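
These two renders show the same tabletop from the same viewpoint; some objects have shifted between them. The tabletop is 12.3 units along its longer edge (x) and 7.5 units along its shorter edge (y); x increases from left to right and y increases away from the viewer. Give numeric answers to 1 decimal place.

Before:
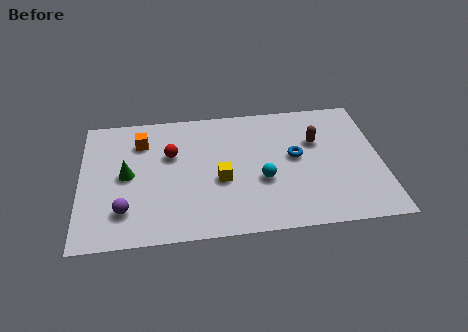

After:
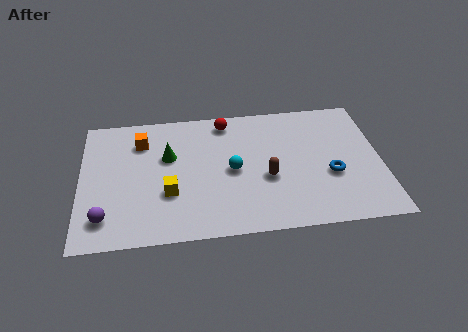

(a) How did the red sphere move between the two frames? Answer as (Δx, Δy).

(2.3, 1.7)

The red sphere was at about (3.7, 4.8) and moved to about (6.0, 6.5).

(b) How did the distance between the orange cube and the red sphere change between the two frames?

+2.1

The distance was about 1.5 in the first image and 3.6 in the second, so they moved 2.1 units further apart.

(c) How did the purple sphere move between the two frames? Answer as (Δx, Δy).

(-0.8, -0.3)

The purple sphere was at about (1.8, 1.8) and moved to about (1.0, 1.5).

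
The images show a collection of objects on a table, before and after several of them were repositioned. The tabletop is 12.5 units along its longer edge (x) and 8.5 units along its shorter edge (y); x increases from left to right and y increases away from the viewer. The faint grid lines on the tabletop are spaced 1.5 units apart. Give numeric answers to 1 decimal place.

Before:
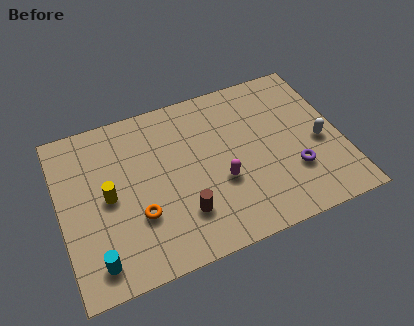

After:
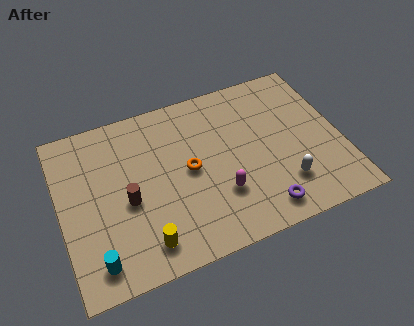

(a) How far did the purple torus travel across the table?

2.1

From (10.2, 2.6) to (8.6, 1.2), the purple torus covered √(1.6² + 1.4²) ≈ 2.1 units.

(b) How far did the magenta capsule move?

0.6

From (7.0, 3.2) to (6.9, 2.6), the magenta capsule covered √(0.1² + 0.6²) ≈ 0.6 units.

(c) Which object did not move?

the cyan cylinder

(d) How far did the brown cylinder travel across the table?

2.7

From (5.2, 2.2) to (2.9, 3.7), the brown cylinder covered √(2.3² + 1.5²) ≈ 2.7 units.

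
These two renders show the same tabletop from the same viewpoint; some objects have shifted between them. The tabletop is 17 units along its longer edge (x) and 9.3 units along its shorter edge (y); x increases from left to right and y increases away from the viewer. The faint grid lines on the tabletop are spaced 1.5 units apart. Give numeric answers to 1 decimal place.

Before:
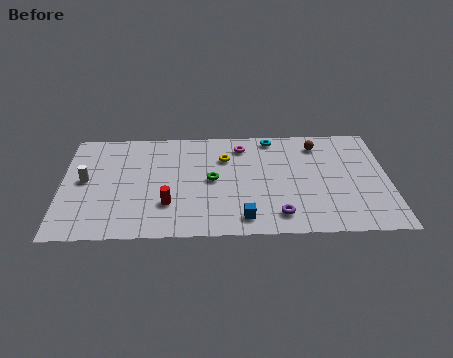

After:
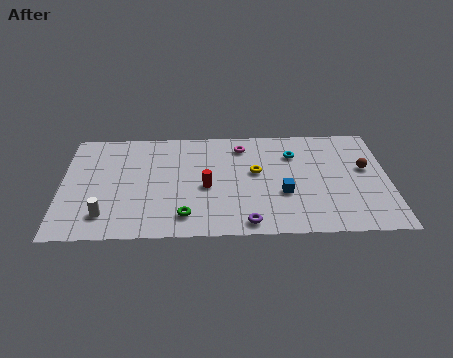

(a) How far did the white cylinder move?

3.2

From (1.2, 4.9) to (2.3, 1.9), the white cylinder covered √(1.1² + 3.0²) ≈ 3.2 units.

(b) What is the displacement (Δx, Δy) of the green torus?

(-1.4, -3.0)

The green torus started near (7.8, 4.7) and ended near (6.4, 1.7).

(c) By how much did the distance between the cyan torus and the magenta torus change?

+1.1

They were about 1.7 units apart before and 2.8 after — 1.1 units further apart.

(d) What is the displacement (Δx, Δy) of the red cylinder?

(2.0, 1.4)

From the two frames, the red cylinder sits at roughly (5.5, 2.7) before and (7.5, 4.1) after.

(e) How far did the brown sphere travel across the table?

3.3

The brown sphere was near (13.4, 7.6) before and (15.8, 5.4) after, so it travelled √(2.4² + 2.2²) ≈ 3.3 units.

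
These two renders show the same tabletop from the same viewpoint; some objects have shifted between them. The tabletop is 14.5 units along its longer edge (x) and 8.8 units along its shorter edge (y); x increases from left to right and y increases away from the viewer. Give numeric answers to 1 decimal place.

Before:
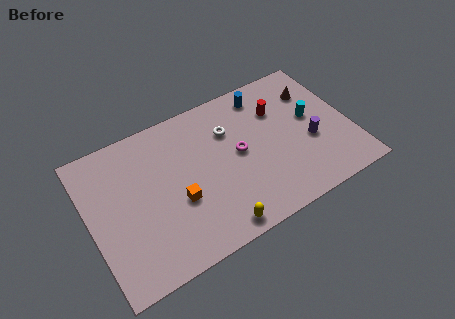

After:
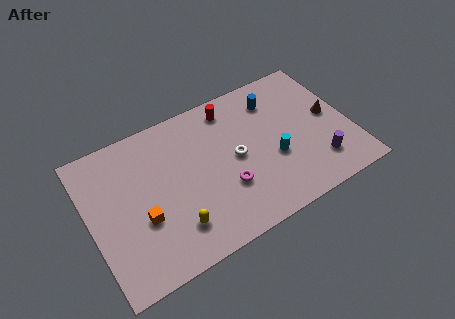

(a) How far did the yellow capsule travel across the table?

2.4

The yellow capsule was near (6.4, 0.9) before and (4.3, 2.0) after, so it travelled √(2.1² + 1.1²) ≈ 2.4 units.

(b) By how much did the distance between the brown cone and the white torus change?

+0.5

Before: roughly 4.9 units apart; after: 5.4. That's 0.5 units further apart.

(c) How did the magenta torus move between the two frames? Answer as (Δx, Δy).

(-1.0, -1.7)

The magenta torus was at about (8.3, 4.6) and moved to about (7.3, 2.9).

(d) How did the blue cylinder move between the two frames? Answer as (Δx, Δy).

(0.5, -0.6)

The blue cylinder was at about (10.2, 7.5) and moved to about (10.7, 6.9).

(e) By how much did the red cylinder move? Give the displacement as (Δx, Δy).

(-2.5, 1.3)

From the two frames, the red cylinder sits at roughly (10.8, 6.2) before and (8.3, 7.5) after.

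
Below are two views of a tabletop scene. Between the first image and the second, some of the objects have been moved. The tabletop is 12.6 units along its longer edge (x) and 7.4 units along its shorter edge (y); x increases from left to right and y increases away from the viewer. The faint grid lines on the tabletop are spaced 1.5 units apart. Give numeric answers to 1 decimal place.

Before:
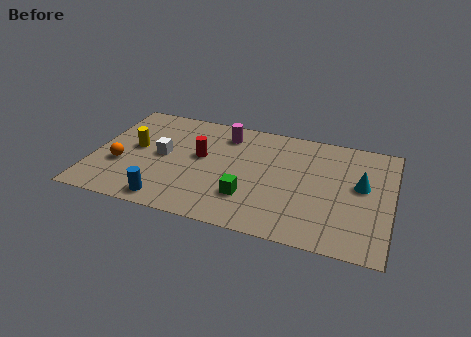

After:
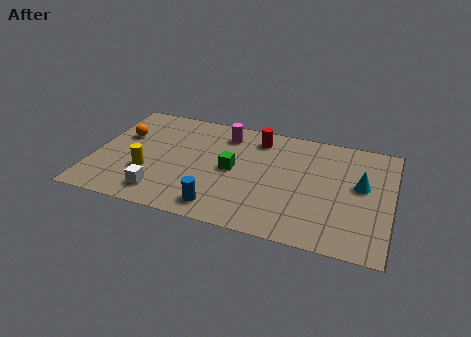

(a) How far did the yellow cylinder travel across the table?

1.7

From (1.7, 4.0) to (2.4, 2.5), the yellow cylinder covered √(0.7² + 1.5²) ≈ 1.7 units.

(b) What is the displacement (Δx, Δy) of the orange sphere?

(-0.1, 2.0)

The orange sphere was at about (1.2, 2.7) and moved to about (1.1, 4.7).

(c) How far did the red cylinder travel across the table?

3.0

From (4.5, 4.2) to (6.8, 6.1), the red cylinder covered √(2.3² + 1.9²) ≈ 3.0 units.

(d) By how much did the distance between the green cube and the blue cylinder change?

-0.9

They were about 3.5 units apart before and 2.6 after — 0.9 units closer together.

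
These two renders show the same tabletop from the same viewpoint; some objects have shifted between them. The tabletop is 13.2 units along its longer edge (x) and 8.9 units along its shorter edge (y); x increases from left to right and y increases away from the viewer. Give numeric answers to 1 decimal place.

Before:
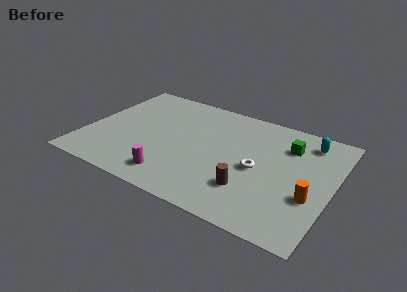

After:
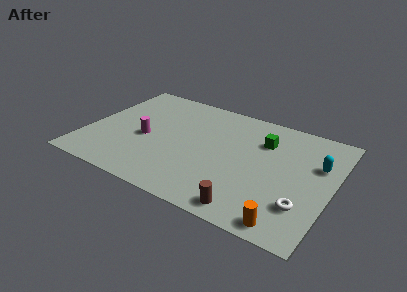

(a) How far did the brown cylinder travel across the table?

1.4

The brown cylinder moved from about (9.1, 2.4) to (9.3, 1.0), a distance of √(0.2² + 1.4²) ≈ 1.4.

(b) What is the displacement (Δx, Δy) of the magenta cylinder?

(-1.9, 2.4)

The magenta cylinder started near (5.1, 1.5) and ended near (3.2, 3.9).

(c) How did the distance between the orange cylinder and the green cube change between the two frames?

+2.1

Before: roughly 3.8 units apart; after: 5.9. That's 2.1 units further apart.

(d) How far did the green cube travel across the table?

1.3

From (10.6, 6.6) to (9.3, 6.4), the green cube covered √(1.3² + 0.2²) ≈ 1.3 units.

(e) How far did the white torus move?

3.1

The white torus was near (9.3, 4.1) before and (11.9, 2.4) after, so it travelled √(2.6² + 1.7²) ≈ 3.1 units.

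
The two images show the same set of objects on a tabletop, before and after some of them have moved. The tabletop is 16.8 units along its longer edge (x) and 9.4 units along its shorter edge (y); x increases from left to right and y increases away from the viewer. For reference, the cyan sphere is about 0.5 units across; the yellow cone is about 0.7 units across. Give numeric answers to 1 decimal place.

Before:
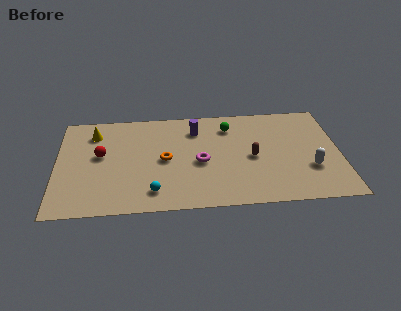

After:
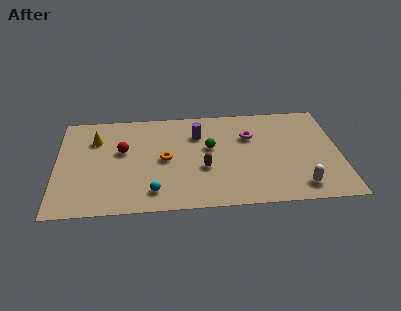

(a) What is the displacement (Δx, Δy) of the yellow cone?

(0.1, -0.6)

From the two frames, the yellow cone sits at roughly (2.2, 7.4) before and (2.3, 6.8) after.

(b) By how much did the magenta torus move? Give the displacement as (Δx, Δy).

(3.0, 2.2)

The magenta torus started near (8.5, 4.2) and ended near (11.5, 6.4).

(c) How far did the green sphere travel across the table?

2.2

The green sphere moved from about (10.3, 7.4) to (9.1, 5.5), a distance of √(1.2² + 1.9²) ≈ 2.2.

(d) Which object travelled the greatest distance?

the magenta torus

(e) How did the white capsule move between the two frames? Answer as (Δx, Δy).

(-0.7, -1.6)

The white capsule started near (15.0, 3.1) and ended near (14.3, 1.5).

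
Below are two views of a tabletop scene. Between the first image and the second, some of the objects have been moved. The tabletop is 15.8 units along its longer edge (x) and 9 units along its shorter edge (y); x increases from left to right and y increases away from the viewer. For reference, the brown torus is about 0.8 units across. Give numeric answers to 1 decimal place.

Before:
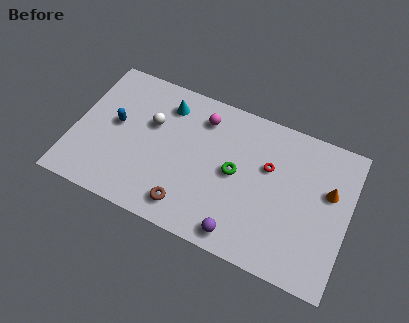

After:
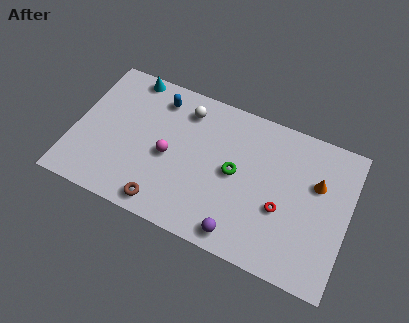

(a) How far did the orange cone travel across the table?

0.7

From (14.6, 5.6) to (13.9, 5.8), the orange cone covered √(0.7² + 0.2²) ≈ 0.7 units.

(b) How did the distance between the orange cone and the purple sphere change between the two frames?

-0.3

The distance was about 6.4 in the first image and 6.1 in the second, so they moved 0.3 units closer together.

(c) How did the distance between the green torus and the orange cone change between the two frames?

-0.6

They were about 5.4 units apart before and 4.8 after — 0.6 units closer together.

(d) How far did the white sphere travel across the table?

2.4

The white sphere moved from about (4.3, 5.7) to (6.1, 7.3), a distance of √(1.8² + 1.6²) ≈ 2.4.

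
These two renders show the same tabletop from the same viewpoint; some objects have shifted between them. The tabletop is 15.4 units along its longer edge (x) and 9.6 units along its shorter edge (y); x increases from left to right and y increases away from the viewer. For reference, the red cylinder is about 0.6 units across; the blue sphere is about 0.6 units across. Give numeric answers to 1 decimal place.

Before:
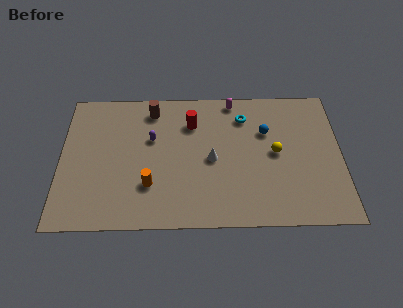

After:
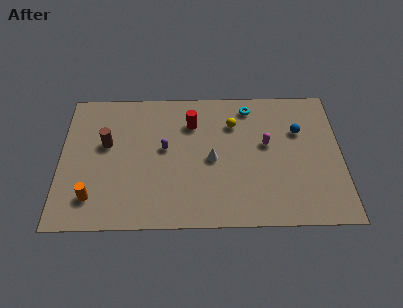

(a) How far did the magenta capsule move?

3.7

The magenta capsule was near (9.5, 8.7) before and (11.3, 5.5) after, so it travelled √(1.8² + 3.2²) ≈ 3.7 units.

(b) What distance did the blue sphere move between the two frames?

1.8

The blue sphere moved from about (11.3, 6.4) to (13.1, 6.4), a distance of √(1.8² + 0.0²) ≈ 1.8.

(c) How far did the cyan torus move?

0.8

The cyan torus was near (10.1, 7.5) before and (10.4, 8.2) after, so it travelled √(0.3² + 0.7²) ≈ 0.8 units.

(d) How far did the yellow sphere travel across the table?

3.1

The yellow sphere was near (11.8, 4.9) before and (9.5, 7.0) after, so it travelled √(2.3² + 2.1²) ≈ 3.1 units.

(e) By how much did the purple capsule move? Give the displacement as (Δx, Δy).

(0.7, -0.7)

From the two frames, the purple capsule sits at roughly (5.0, 6.0) before and (5.7, 5.3) after.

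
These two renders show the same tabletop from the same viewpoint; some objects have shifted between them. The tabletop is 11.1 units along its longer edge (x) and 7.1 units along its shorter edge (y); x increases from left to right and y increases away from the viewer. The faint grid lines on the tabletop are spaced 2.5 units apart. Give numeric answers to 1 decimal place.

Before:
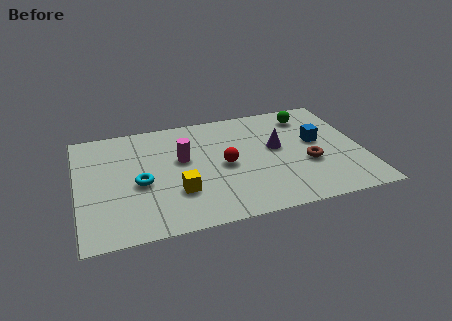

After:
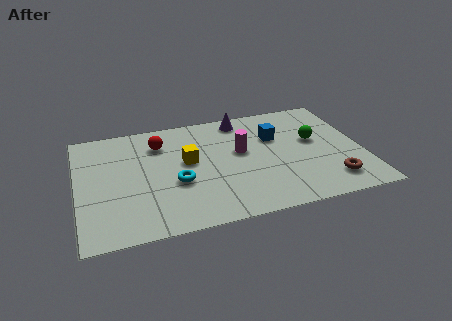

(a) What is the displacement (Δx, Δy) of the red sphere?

(-2.4, 2.0)

From the two frames, the red sphere sits at roughly (5.7, 3.4) before and (3.3, 5.4) after.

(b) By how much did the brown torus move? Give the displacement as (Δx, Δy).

(0.8, -1.3)

The brown torus started near (8.9, 2.7) and ended near (9.7, 1.4).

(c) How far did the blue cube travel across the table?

1.7

The blue cube moved from about (9.4, 4.0) to (7.8, 4.7), a distance of √(1.6² + 0.7²) ≈ 1.7.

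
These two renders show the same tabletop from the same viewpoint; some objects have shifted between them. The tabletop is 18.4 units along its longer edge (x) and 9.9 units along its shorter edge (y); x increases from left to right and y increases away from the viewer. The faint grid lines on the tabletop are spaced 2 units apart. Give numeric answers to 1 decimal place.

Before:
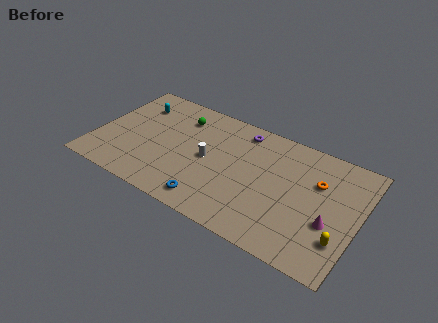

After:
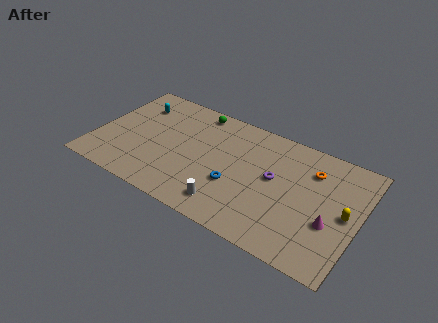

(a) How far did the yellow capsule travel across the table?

2.2

The yellow capsule moved from about (17.4, 2.7) to (17.5, 4.9), a distance of √(0.1² + 2.2²) ≈ 2.2.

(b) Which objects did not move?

the cyan capsule and the magenta cone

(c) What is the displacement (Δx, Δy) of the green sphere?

(1.0, 1.1)

From the two frames, the green sphere sits at roughly (5.5, 7.7) before and (6.5, 8.8) after.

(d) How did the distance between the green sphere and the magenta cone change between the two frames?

-0.5

Before: roughly 11.8 units apart; after: 11.3. That's 0.5 units closer together.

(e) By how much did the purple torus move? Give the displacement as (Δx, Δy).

(2.7, -3.0)

From the two frames, the purple torus sits at roughly (9.8, 8.5) before and (12.5, 5.5) after.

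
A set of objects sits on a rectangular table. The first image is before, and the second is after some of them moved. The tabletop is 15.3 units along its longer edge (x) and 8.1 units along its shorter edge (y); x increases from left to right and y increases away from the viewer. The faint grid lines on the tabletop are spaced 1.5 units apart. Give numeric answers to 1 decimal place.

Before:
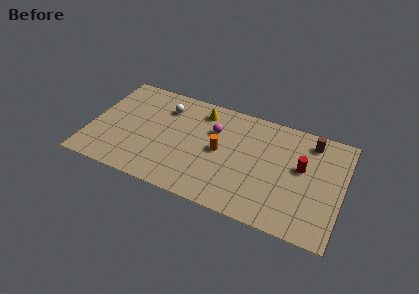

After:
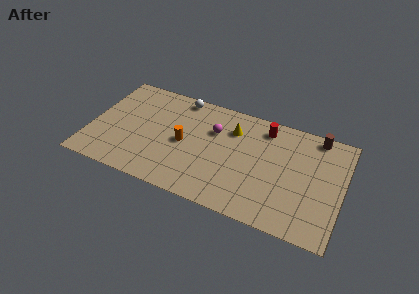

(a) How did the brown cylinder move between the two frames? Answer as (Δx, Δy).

(0.3, 0.5)

The brown cylinder was at about (13.2, 6.8) and moved to about (13.5, 7.3).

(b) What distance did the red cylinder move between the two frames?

3.2

From (12.8, 4.7) to (10.4, 6.8), the red cylinder covered √(2.4² + 2.1²) ≈ 3.2 units.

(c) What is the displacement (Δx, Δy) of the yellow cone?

(2.0, -0.7)

The yellow cone was at about (6.5, 6.7) and moved to about (8.5, 6.0).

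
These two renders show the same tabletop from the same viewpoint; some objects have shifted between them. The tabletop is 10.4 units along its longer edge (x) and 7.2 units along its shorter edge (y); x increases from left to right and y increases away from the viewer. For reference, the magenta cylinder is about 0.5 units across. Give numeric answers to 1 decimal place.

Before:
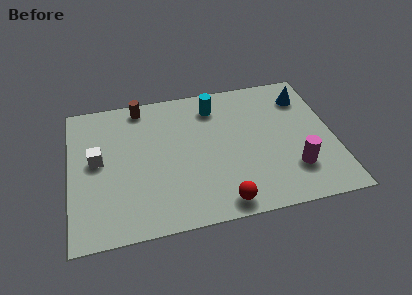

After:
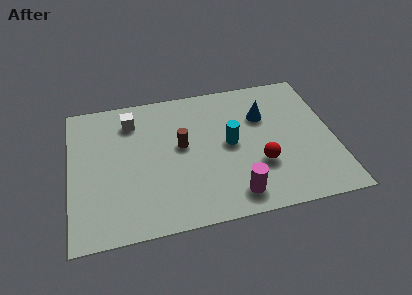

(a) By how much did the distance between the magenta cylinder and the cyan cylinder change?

-2.3

Before: roughly 4.9 units apart; after: 2.6. That's 2.3 units closer together.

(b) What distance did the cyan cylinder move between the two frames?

2.2

The cyan cylinder was near (5.8, 5.8) before and (6.3, 3.7) after, so it travelled √(0.5² + 2.1²) ≈ 2.2 units.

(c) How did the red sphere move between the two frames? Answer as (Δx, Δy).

(1.6, 1.6)

The red sphere was at about (5.8, 0.8) and moved to about (7.4, 2.4).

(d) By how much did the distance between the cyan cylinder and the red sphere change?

-3.3

The distance was about 5.0 in the first image and 1.7 in the second, so they moved 3.3 units closer together.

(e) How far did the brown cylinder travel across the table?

2.8

The brown cylinder was near (2.9, 6.4) before and (4.4, 4.0) after, so it travelled √(1.5² + 2.4²) ≈ 2.8 units.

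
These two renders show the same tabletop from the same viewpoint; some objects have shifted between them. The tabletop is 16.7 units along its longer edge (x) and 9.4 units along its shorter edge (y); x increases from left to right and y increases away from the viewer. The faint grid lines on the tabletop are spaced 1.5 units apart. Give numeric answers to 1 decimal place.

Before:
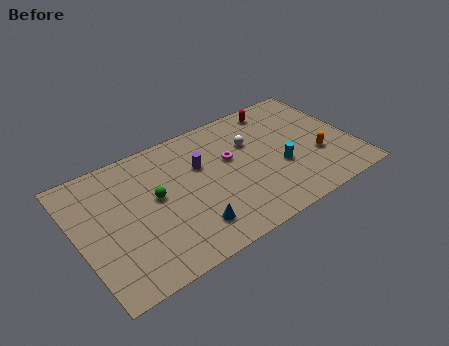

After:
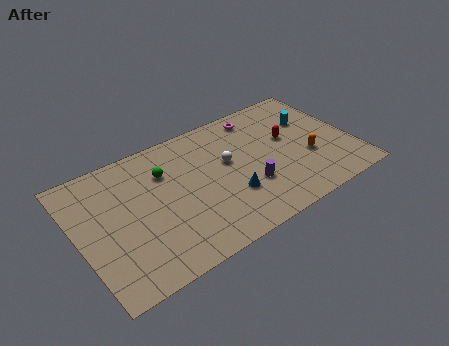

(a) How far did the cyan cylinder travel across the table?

3.7

The cyan cylinder moved from about (12.1, 3.6) to (14.6, 6.3), a distance of √(2.5² + 2.7²) ≈ 3.7.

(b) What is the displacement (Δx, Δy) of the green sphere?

(0.8, 1.5)

From the two frames, the green sphere sits at roughly (4.7, 5.2) before and (5.5, 6.7) after.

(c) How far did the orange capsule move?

0.5

From (14.4, 3.3) to (13.9, 3.5), the orange capsule covered √(0.5² + 0.2²) ≈ 0.5 units.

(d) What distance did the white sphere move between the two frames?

1.8

From (10.8, 6.3) to (9.2, 5.5), the white sphere covered √(1.6² + 0.8²) ≈ 1.8 units.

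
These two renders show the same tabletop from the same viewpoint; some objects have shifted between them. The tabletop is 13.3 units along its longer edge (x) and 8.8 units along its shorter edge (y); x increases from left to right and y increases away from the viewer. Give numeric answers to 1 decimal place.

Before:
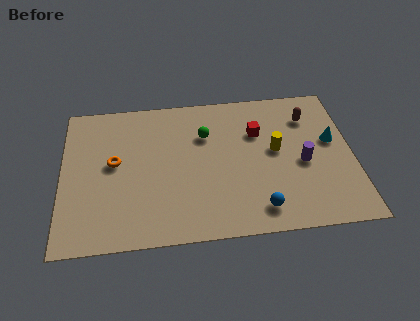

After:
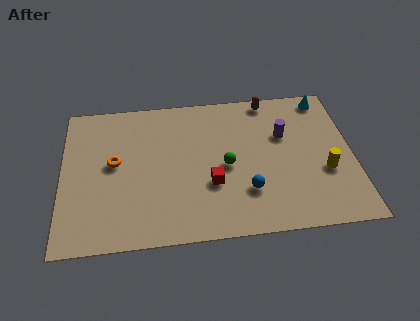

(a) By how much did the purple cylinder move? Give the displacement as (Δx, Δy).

(-0.8, 1.8)

The purple cylinder was at about (11.0, 3.9) and moved to about (10.2, 5.7).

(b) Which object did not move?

the orange torus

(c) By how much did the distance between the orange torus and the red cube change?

-2.0

The distance was about 6.7 in the first image and 4.7 in the second, so they moved 2.0 units closer together.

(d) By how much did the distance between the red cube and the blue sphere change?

-2.9

The distance was about 4.6 in the first image and 1.7 in the second, so they moved 2.9 units closer together.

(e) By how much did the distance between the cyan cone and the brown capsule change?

+0.7

They were about 1.9 units apart before and 2.6 after — 0.7 units further apart.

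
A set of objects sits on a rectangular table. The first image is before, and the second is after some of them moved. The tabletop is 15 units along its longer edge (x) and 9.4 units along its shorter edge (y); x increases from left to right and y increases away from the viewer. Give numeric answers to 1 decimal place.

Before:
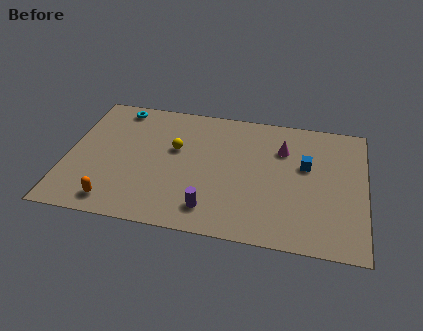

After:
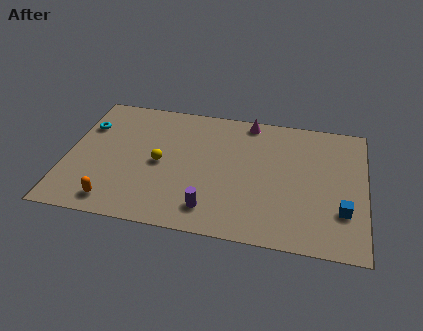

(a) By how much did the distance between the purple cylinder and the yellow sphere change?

-0.6

Before: roughly 4.5 units apart; after: 3.9. That's 0.6 units closer together.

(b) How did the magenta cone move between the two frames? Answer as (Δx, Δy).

(-1.8, 1.8)

The magenta cone was at about (10.8, 6.7) and moved to about (9.0, 8.5).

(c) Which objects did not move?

the purple cylinder and the orange capsule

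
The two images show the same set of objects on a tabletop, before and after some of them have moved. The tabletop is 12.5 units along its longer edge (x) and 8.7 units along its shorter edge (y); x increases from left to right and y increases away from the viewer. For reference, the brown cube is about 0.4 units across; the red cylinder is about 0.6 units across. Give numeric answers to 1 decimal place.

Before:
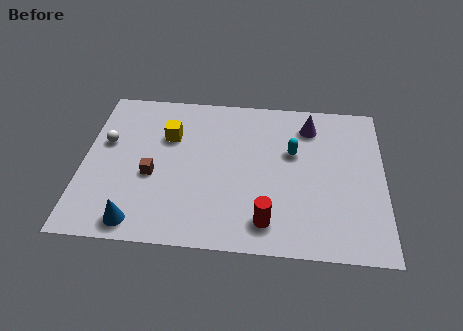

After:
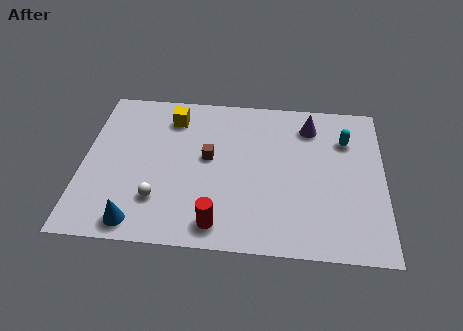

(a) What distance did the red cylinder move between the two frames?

2.0

From (7.7, 1.5) to (5.7, 1.2), the red cylinder covered √(2.0² + 0.3²) ≈ 2.0 units.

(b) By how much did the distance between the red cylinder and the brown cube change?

-1.6

Before: roughly 5.2 units apart; after: 3.6. That's 1.6 units closer together.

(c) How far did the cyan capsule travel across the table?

2.4

The cyan capsule was near (8.7, 5.4) before and (10.9, 6.3) after, so it travelled √(2.2² + 0.9²) ≈ 2.4 units.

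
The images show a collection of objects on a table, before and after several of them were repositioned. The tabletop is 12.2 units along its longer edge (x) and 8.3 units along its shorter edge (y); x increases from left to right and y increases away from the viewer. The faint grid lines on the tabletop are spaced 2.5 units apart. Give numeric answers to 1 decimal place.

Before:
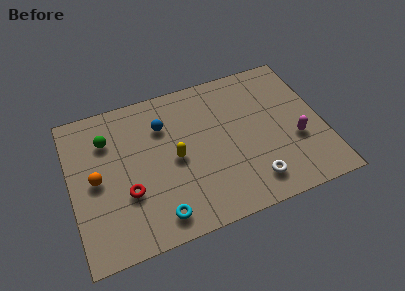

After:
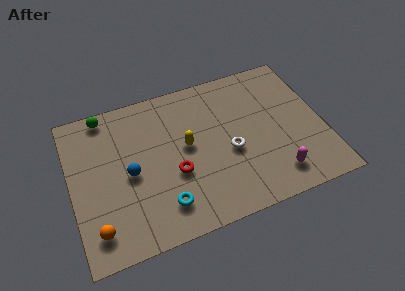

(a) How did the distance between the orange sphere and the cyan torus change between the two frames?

-0.8

They were about 4.0 units apart before and 3.2 after — 0.8 units closer together.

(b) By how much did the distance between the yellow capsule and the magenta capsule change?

-0.9

The distance was about 5.9 in the first image and 5.0 in the second, so they moved 0.9 units closer together.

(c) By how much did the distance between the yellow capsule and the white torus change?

-2.1

Before: roughly 4.3 units apart; after: 2.2. That's 2.1 units closer together.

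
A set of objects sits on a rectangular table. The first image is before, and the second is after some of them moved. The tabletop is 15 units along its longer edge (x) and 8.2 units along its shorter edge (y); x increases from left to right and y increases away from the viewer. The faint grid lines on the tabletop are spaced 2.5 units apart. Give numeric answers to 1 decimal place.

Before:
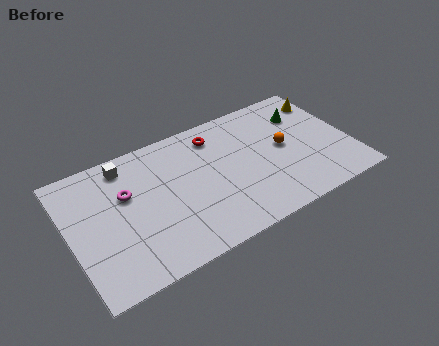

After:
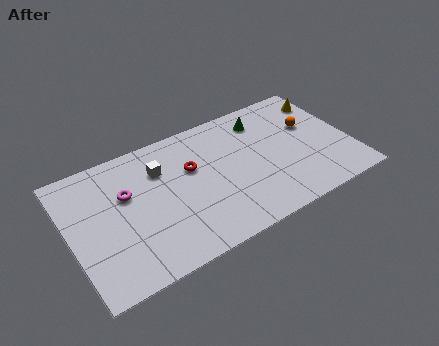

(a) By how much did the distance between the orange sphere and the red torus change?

+2.3

They were about 4.2 units apart before and 6.5 after — 2.3 units further apart.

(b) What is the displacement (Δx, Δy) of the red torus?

(-1.5, -1.5)

The red torus was at about (8.1, 6.7) and moved to about (6.6, 5.2).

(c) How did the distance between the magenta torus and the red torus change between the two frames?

-1.7

Before: roughly 5.2 units apart; after: 3.5. That's 1.7 units closer together.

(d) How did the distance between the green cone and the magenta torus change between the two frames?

-2.1

They were about 9.8 units apart before and 7.7 after — 2.1 units closer together.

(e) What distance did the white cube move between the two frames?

2.0

The white cube moved from about (3.3, 7.0) to (5.0, 5.9), a distance of √(1.7² + 1.1²) ≈ 2.0.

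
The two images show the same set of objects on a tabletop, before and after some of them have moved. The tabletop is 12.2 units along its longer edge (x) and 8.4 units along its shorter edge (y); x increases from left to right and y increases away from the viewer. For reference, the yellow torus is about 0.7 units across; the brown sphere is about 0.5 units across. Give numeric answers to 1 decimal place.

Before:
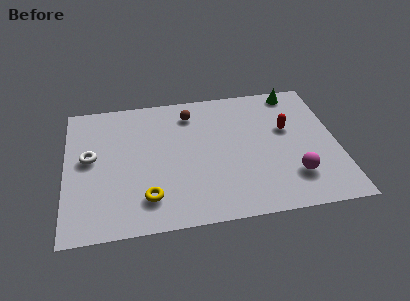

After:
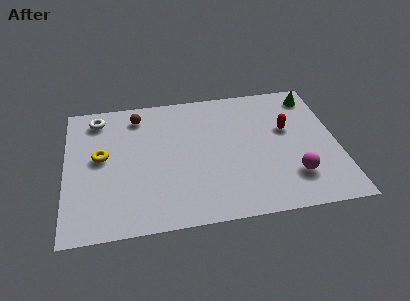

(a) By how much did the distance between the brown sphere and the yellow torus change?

-2.5

Before: roughly 5.4 units apart; after: 2.9. That's 2.5 units closer together.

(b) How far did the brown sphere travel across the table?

2.4

The brown sphere was near (5.7, 6.8) before and (3.3, 7.0) after, so it travelled √(2.4² + 0.2²) ≈ 2.4 units.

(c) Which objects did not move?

the magenta sphere and the red capsule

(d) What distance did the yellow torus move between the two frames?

3.4

The yellow torus was near (3.6, 1.8) before and (1.6, 4.6) after, so it travelled √(2.0² + 2.8²) ≈ 3.4 units.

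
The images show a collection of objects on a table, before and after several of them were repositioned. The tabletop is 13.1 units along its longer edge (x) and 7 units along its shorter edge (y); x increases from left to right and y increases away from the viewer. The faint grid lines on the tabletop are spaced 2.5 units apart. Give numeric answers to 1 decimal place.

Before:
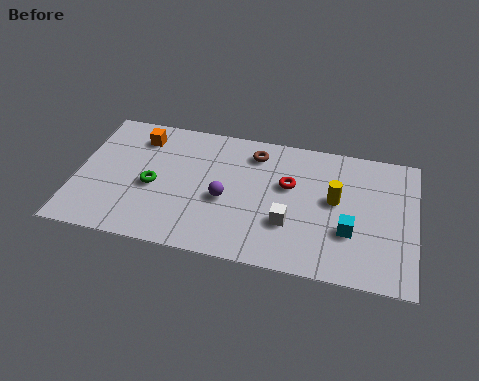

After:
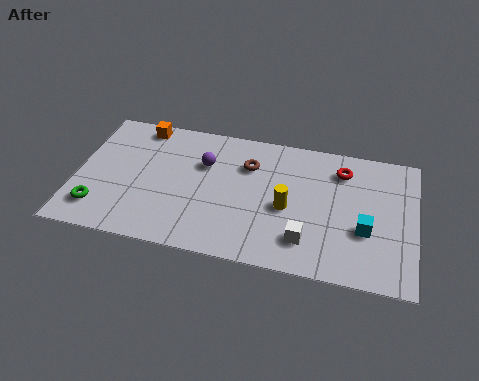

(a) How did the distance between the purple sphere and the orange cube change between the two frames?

-1.4

Before: roughly 4.4 units apart; after: 3.0. That's 1.4 units closer together.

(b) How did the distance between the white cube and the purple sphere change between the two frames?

+2.5

Before: roughly 2.6 units apart; after: 5.1. That's 2.5 units further apart.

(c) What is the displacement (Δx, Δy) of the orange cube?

(0.0, 0.6)

The orange cube started near (2.3, 5.6) and ended near (2.3, 6.2).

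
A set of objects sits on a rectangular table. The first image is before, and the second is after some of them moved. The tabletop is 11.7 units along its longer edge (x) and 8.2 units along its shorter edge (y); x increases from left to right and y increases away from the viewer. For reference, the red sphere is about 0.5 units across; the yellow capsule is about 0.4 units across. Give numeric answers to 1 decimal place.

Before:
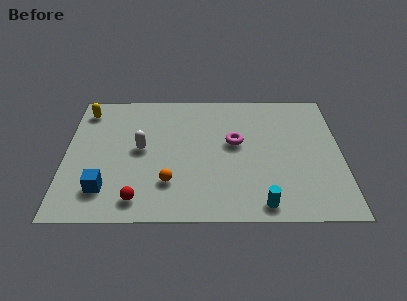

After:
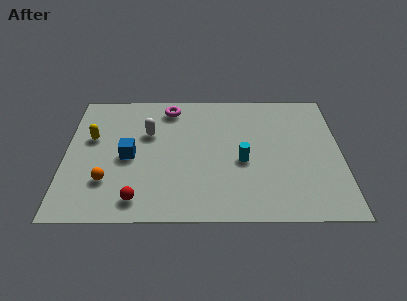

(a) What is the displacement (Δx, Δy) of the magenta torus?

(-2.8, 2.3)

The magenta torus started near (7.2, 4.7) and ended near (4.4, 7.0).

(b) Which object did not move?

the red sphere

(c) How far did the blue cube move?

2.2

The blue cube moved from about (1.7, 1.8) to (2.7, 3.8), a distance of √(1.0² + 2.0²) ≈ 2.2.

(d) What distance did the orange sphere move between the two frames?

2.6

From (4.4, 2.2) to (1.8, 2.3), the orange sphere covered √(2.6² + 0.1²) ≈ 2.6 units.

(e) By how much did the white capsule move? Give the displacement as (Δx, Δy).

(0.3, 1.0)

From the two frames, the white capsule sits at roughly (3.2, 4.3) before and (3.5, 5.3) after.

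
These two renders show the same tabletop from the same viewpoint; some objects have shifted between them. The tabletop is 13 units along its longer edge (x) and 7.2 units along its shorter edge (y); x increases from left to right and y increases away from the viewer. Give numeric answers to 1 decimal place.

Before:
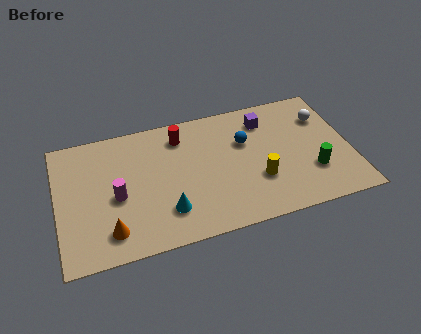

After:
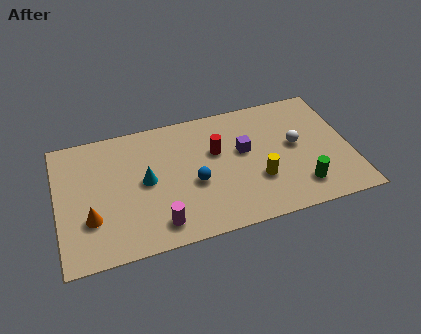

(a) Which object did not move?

the yellow cylinder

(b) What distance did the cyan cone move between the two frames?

2.1

From (4.7, 1.8) to (3.9, 3.7), the cyan cone covered √(0.8² + 1.9²) ≈ 2.1 units.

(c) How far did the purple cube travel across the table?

1.9

The purple cube moved from about (9.4, 5.7) to (8.3, 4.2), a distance of √(1.1² + 1.5²) ≈ 1.9.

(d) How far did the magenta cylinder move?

2.6

The magenta cylinder moved from about (2.6, 3.2) to (4.3, 1.2), a distance of √(1.7² + 2.0²) ≈ 2.6.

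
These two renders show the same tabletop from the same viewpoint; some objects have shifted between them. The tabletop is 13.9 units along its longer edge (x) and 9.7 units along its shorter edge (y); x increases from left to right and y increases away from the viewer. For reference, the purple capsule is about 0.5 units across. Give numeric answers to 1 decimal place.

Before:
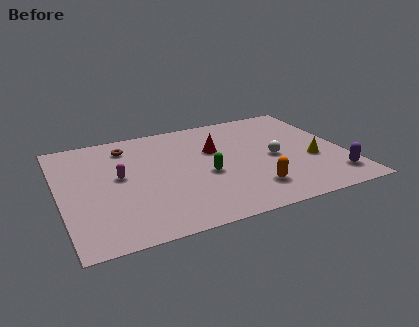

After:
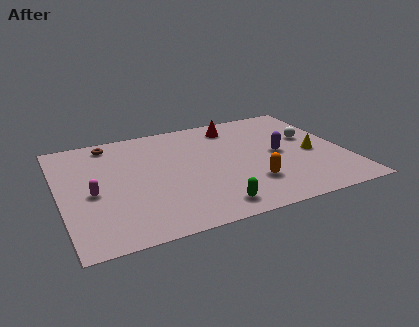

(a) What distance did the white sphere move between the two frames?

2.4

The white sphere was near (10.4, 4.5) before and (12.4, 5.8) after, so it travelled √(2.0² + 1.3²) ≈ 2.4 units.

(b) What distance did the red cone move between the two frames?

2.2

The red cone was near (7.7, 6.2) before and (8.9, 8.1) after, so it travelled √(1.2² + 1.9²) ≈ 2.2 units.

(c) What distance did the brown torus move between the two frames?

1.0

The brown torus moved from about (3.5, 7.9) to (2.7, 8.5), a distance of √(0.8² + 0.6²) ≈ 1.0.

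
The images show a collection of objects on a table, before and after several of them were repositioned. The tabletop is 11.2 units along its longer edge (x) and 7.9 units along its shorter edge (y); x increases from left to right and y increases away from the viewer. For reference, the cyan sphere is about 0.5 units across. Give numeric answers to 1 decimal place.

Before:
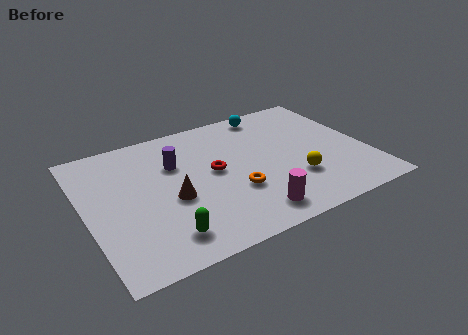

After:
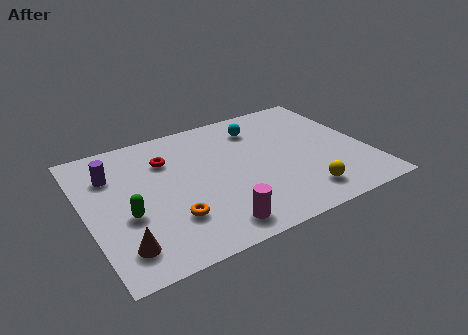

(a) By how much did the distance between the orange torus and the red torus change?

+1.9

The distance was about 1.6 in the first image and 3.5 in the second, so they moved 1.9 units further apart.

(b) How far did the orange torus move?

2.6

The orange torus was near (5.7, 2.7) before and (3.1, 2.2) after, so it travelled √(2.6² + 0.5²) ≈ 2.6 units.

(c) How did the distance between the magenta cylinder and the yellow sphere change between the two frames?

+1.3

They were about 2.3 units apart before and 3.6 after — 1.3 units further apart.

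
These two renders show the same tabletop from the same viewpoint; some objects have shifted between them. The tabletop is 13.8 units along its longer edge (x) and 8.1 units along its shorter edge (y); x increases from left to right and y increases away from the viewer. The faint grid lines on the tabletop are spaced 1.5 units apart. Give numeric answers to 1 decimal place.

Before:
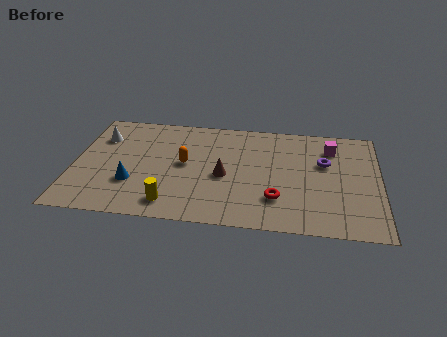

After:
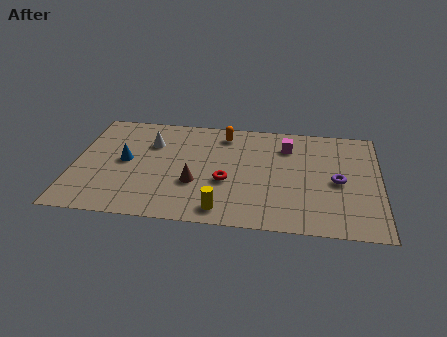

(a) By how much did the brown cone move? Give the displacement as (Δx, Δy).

(-1.3, -0.7)

From the two frames, the brown cone sits at roughly (6.8, 3.6) before and (5.5, 2.9) after.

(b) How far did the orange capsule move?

3.0

From (5.0, 4.3) to (6.7, 6.8), the orange capsule covered √(1.7² + 2.5²) ≈ 3.0 units.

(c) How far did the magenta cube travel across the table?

2.0

The magenta cube moved from about (11.6, 6.3) to (9.6, 6.2), a distance of √(2.0² + 0.1²) ≈ 2.0.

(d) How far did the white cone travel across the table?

2.3

The white cone was near (1.1, 5.9) before and (3.4, 5.7) after, so it travelled √(2.3² + 0.2²) ≈ 2.3 units.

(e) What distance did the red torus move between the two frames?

2.5

The red torus moved from about (9.2, 2.2) to (6.9, 3.2), a distance of √(2.3² + 1.0²) ≈ 2.5.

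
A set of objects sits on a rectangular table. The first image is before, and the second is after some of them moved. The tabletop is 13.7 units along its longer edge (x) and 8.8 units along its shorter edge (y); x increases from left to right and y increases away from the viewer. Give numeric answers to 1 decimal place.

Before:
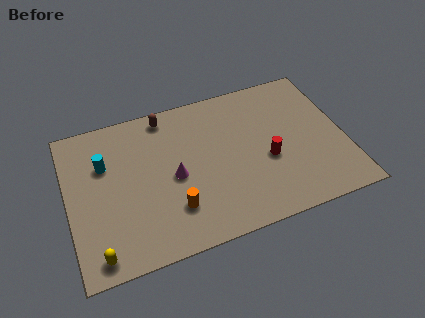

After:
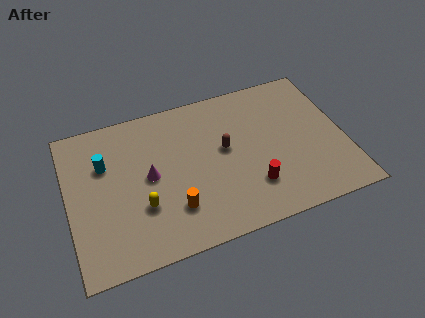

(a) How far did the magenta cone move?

1.3

The magenta cone moved from about (5.2, 4.1) to (4.0, 4.5), a distance of √(1.2² + 0.4²) ≈ 1.3.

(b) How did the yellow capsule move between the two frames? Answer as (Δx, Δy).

(2.3, 1.9)

The yellow capsule was at about (1.2, 1.0) and moved to about (3.5, 2.9).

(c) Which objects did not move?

the orange cylinder and the cyan cylinder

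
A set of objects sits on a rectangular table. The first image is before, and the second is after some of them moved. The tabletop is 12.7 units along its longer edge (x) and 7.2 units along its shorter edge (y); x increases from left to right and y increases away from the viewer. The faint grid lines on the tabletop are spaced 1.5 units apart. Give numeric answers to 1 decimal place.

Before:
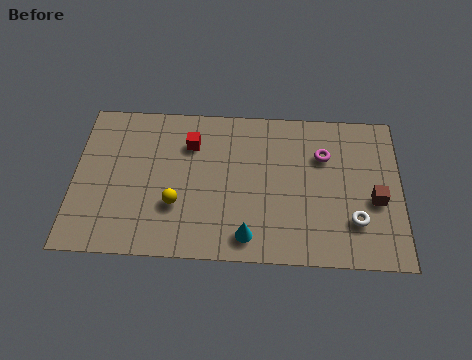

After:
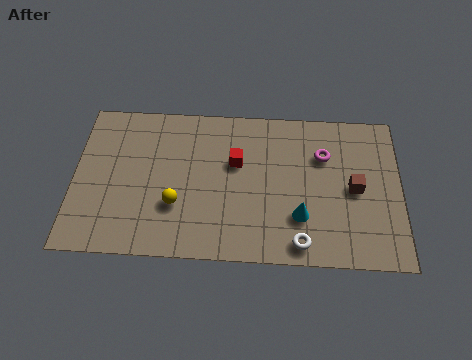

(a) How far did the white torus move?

2.4

The white torus was near (10.9, 2.0) before and (8.8, 0.9) after, so it travelled √(2.1² + 1.1²) ≈ 2.4 units.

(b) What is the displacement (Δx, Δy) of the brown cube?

(-0.8, 0.5)

From the two frames, the brown cube sits at roughly (11.7, 3.0) before and (10.9, 3.5) after.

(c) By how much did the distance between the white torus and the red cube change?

-2.8

They were about 7.2 units apart before and 4.4 after — 2.8 units closer together.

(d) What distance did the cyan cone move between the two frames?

2.2

The cyan cone was near (6.8, 1.1) before and (8.8, 2.1) after, so it travelled √(2.0² + 1.0²) ≈ 2.2 units.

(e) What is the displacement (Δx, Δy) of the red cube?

(1.8, -0.8)

The red cube started near (4.5, 5.3) and ended near (6.3, 4.5).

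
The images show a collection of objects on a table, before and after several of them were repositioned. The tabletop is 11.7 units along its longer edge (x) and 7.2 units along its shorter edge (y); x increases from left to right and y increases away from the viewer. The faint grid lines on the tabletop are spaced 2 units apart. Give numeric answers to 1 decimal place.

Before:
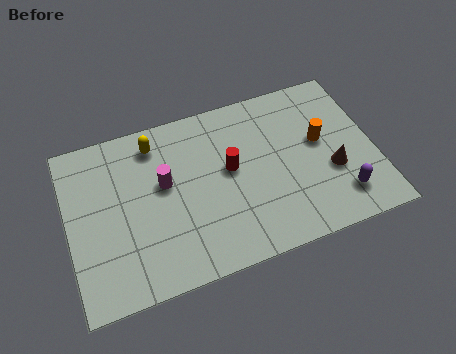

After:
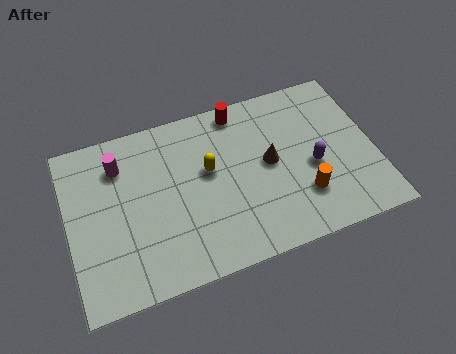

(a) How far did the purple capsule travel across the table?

1.8

The purple capsule moved from about (10.2, 1.5) to (9.3, 3.1), a distance of √(0.9² + 1.6²) ≈ 1.8.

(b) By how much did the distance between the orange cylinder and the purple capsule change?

-1.4

The distance was about 2.6 in the first image and 1.2 in the second, so they moved 1.4 units closer together.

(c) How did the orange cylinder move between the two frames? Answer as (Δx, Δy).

(-0.9, -2.1)

The orange cylinder was at about (9.7, 4.1) and moved to about (8.8, 2.0).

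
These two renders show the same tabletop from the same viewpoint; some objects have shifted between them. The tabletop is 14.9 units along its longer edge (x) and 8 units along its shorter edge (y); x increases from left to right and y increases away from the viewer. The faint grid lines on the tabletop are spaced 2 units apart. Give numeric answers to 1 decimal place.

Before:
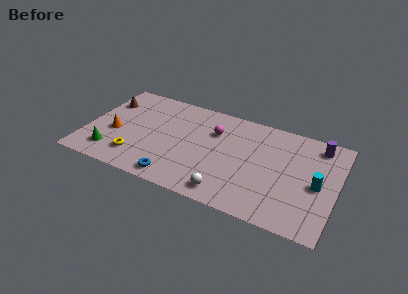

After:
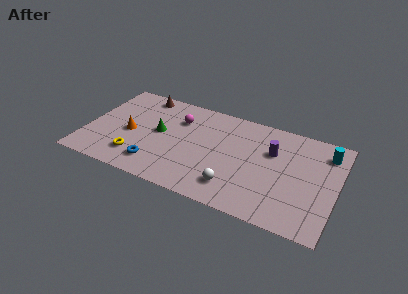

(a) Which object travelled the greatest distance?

the green cone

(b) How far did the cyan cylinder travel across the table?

2.7

The cyan cylinder moved from about (13.8, 3.7) to (14.1, 6.4), a distance of √(0.3² + 2.7²) ≈ 2.7.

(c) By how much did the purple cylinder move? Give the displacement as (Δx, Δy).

(-2.6, -1.5)

From the two frames, the purple cylinder sits at roughly (13.6, 6.8) before and (11.0, 5.3) after.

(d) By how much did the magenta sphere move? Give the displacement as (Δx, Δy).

(-2.2, 0.2)

From the two frames, the magenta sphere sits at roughly (7.5, 5.6) before and (5.3, 5.8) after.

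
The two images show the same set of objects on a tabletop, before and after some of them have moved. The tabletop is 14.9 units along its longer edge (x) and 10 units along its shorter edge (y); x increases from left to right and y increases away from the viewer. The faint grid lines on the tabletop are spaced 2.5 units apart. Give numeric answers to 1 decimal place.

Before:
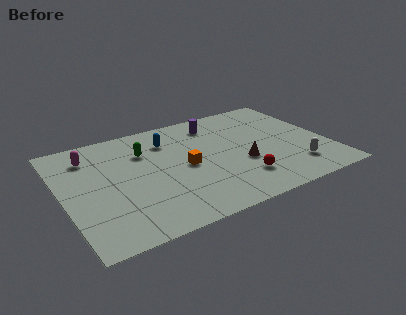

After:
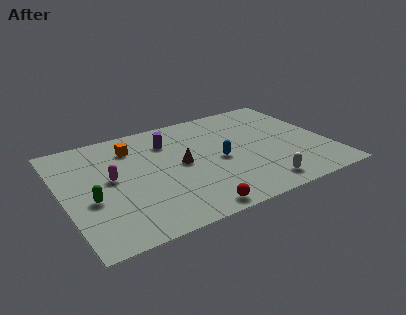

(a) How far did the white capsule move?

2.3

The white capsule was near (12.7, 2.2) before and (10.5, 1.4) after, so it travelled √(2.2² + 0.8²) ≈ 2.3 units.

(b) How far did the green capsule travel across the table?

4.6

The green capsule was near (4.8, 7.1) before and (1.4, 4.0) after, so it travelled √(3.4² + 3.1²) ≈ 4.6 units.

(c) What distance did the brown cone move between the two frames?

3.5

The brown cone was near (9.9, 3.8) before and (6.6, 5.1) after, so it travelled √(3.3² + 1.3²) ≈ 3.5 units.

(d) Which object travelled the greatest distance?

the green capsule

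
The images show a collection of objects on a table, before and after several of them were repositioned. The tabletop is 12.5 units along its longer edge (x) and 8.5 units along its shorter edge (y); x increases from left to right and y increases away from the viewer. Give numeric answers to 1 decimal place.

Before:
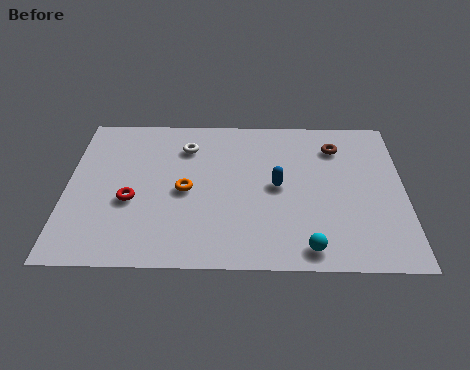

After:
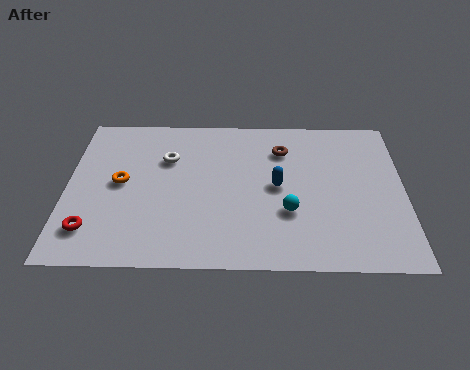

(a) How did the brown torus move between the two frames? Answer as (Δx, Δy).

(-2.0, -0.2)

The brown torus started near (10.0, 6.6) and ended near (8.0, 6.4).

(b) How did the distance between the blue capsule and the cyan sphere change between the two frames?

-2.0

Before: roughly 3.5 units apart; after: 1.5. That's 2.0 units closer together.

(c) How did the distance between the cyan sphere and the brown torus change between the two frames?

-2.2

Before: roughly 5.7 units apart; after: 3.5. That's 2.2 units closer together.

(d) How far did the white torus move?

1.0

From (4.4, 6.5) to (3.7, 5.8), the white torus covered √(0.7² + 0.7²) ≈ 1.0 units.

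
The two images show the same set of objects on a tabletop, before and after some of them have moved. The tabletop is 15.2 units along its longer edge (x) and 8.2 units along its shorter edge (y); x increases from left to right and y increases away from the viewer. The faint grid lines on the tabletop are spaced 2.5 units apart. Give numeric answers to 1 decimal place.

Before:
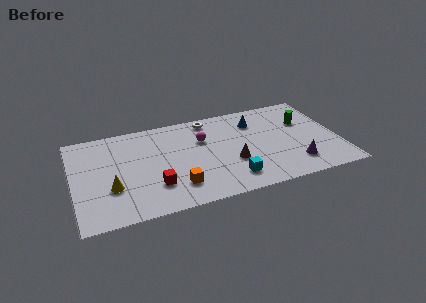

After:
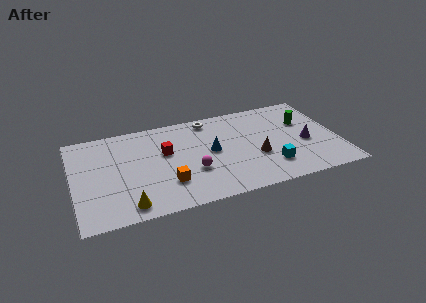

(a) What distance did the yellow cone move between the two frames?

1.9

The yellow cone moved from about (2.1, 2.8) to (2.9, 1.1), a distance of √(0.8² + 1.7²) ≈ 1.9.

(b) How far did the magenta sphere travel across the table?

2.7

The magenta sphere was near (7.5, 5.5) before and (6.7, 2.9) after, so it travelled √(0.8² + 2.6²) ≈ 2.7 units.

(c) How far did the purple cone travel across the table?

1.9

The purple cone moved from about (12.5, 1.8) to (13.3, 3.5), a distance of √(0.8² + 1.7²) ≈ 1.9.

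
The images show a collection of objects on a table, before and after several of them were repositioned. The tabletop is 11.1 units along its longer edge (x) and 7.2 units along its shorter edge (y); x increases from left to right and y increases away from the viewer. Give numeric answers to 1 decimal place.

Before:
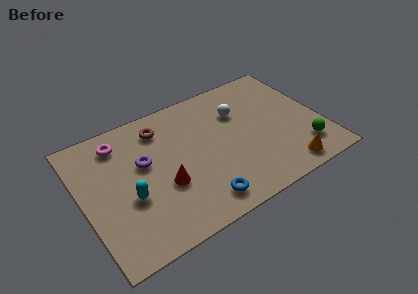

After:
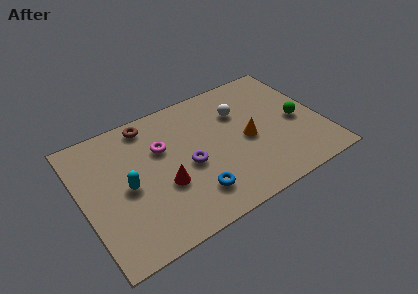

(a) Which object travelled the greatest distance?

the orange cone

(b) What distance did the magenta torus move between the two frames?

2.2

From (2.0, 5.9) to (3.8, 4.7), the magenta torus covered √(1.8² + 1.2²) ≈ 2.2 units.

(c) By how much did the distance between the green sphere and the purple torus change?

-2.4

They were about 7.6 units apart before and 5.2 after — 2.4 units closer together.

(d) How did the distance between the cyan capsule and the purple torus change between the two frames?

+1.1

They were about 1.7 units apart before and 2.8 after — 1.1 units further apart.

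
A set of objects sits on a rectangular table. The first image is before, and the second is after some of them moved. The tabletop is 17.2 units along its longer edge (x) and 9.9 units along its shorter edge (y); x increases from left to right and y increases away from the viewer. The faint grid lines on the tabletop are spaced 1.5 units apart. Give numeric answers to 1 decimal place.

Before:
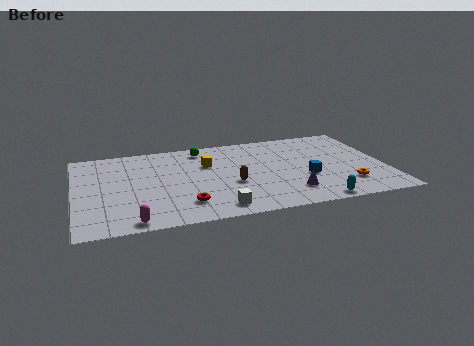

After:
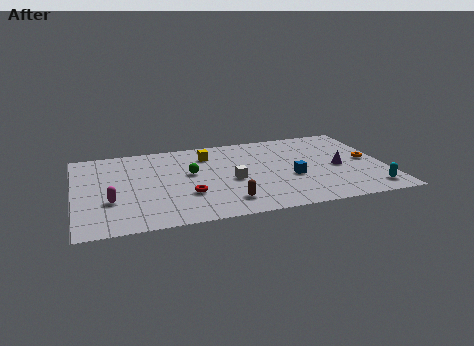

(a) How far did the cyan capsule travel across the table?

3.2

The cyan capsule moved from about (13.0, 0.8) to (16.1, 1.5), a distance of √(3.1² + 0.7²) ≈ 3.2.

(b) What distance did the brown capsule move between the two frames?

2.0

From (8.6, 3.9) to (8.2, 1.9), the brown capsule covered √(0.4² + 2.0²) ≈ 2.0 units.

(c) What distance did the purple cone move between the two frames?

3.7

The purple cone moved from about (11.7, 2.2) to (14.6, 4.5), a distance of √(2.9² + 2.3²) ≈ 3.7.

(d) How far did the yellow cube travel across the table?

1.1

The yellow cube was near (7.4, 6.6) before and (7.5, 7.7) after, so it travelled √(0.1² + 1.1²) ≈ 1.1 units.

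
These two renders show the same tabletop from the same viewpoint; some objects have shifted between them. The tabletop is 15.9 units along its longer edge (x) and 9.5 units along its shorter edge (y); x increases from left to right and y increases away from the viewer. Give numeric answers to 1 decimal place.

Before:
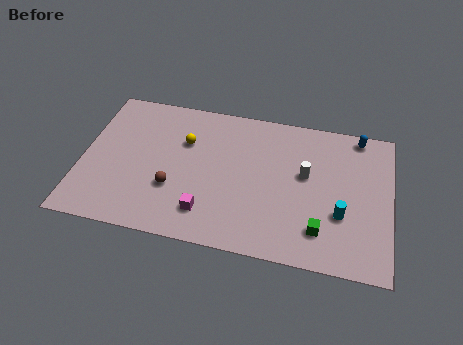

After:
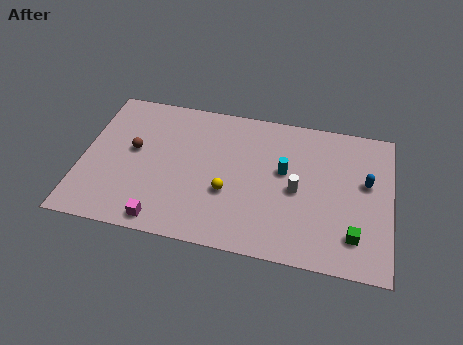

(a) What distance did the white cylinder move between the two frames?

1.2

The white cylinder was near (11.5, 5.5) before and (11.1, 4.4) after, so it travelled √(0.4² + 1.1²) ≈ 1.2 units.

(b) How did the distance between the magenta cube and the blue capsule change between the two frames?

+1.2

They were about 10.0 units apart before and 11.2 after — 1.2 units further apart.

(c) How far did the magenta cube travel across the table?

2.4

The magenta cube moved from about (6.6, 2.0) to (4.4, 1.0), a distance of √(2.2² + 1.0²) ≈ 2.4.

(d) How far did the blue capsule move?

3.0

The blue capsule moved from about (14.1, 8.6) to (14.6, 5.6), a distance of √(0.5² + 3.0²) ≈ 3.0.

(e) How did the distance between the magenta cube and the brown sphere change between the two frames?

+2.5

They were about 2.2 units apart before and 4.7 after — 2.5 units further apart.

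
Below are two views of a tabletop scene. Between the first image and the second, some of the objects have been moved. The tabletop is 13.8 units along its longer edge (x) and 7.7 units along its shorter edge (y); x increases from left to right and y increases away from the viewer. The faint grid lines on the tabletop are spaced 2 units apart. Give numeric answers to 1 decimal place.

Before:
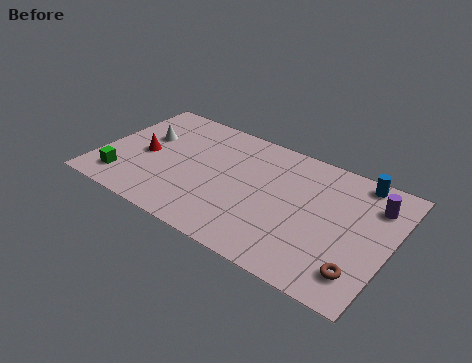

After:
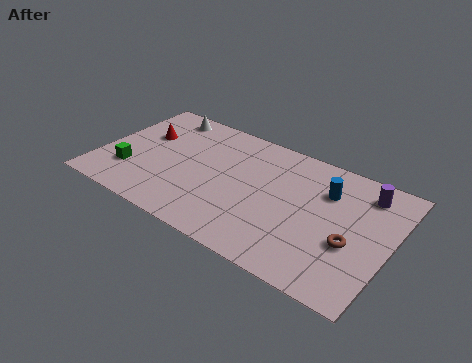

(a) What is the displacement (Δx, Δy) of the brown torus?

(-0.6, 1.4)

The brown torus was at about (12.7, 1.6) and moved to about (12.1, 3.0).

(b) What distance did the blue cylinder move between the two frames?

1.9

From (11.9, 6.9) to (10.6, 5.5), the blue cylinder covered √(1.3² + 1.4²) ≈ 1.9 units.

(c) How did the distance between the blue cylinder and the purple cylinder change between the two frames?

+0.5

Before: roughly 1.4 units apart; after: 1.9. That's 0.5 units further apart.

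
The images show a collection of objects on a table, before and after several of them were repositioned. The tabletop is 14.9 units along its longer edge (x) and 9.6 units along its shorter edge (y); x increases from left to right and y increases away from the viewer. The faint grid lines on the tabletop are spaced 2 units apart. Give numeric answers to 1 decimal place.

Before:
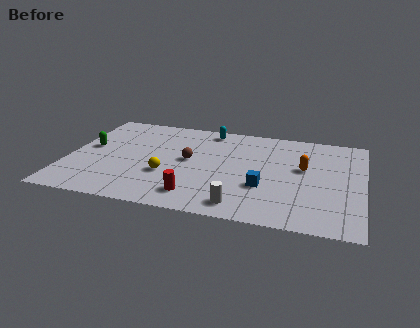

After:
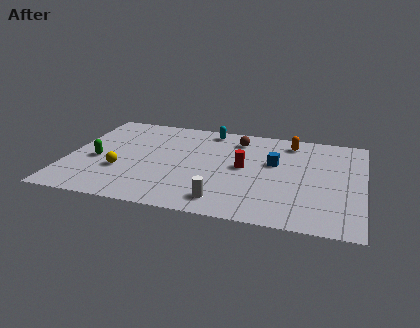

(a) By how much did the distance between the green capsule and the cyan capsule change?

+0.3

They were about 6.7 units apart before and 7.0 after — 0.3 units further apart.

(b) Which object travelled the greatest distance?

the red cylinder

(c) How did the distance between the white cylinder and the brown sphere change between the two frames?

+1.5

The distance was about 4.8 in the first image and 6.3 in the second, so they moved 1.5 units further apart.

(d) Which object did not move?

the cyan capsule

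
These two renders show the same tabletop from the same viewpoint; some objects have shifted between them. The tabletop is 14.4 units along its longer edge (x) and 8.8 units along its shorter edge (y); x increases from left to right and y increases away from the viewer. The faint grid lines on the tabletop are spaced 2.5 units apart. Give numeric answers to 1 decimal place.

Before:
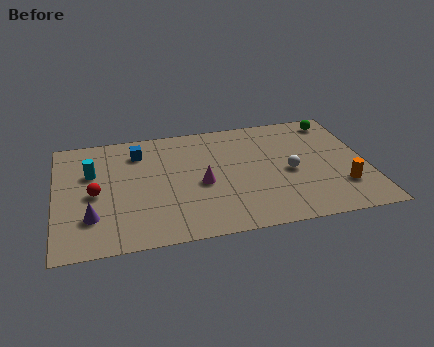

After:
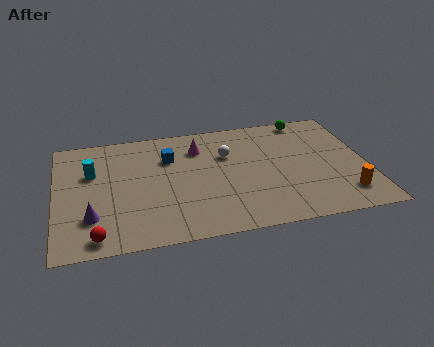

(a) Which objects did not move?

the purple cone and the cyan cylinder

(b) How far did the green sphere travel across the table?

1.4

The green sphere moved from about (13.2, 7.6) to (11.9, 8.0), a distance of √(1.3² + 0.4²) ≈ 1.4.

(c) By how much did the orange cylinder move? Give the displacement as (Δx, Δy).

(0.1, -0.6)

The orange cylinder was at about (13.1, 2.4) and moved to about (13.2, 1.8).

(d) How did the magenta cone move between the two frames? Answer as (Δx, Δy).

(0.0, 2.8)

From the two frames, the magenta cone sits at roughly (6.7, 3.9) before and (6.7, 6.7) after.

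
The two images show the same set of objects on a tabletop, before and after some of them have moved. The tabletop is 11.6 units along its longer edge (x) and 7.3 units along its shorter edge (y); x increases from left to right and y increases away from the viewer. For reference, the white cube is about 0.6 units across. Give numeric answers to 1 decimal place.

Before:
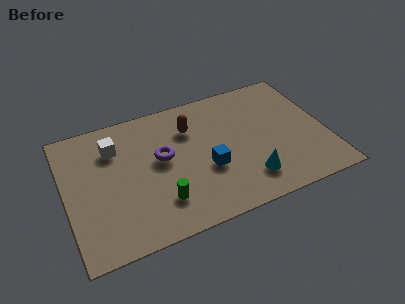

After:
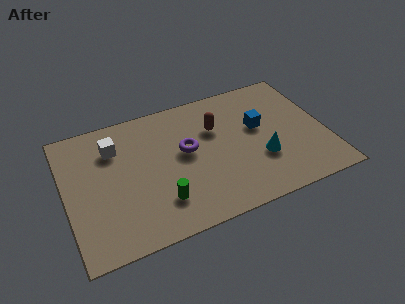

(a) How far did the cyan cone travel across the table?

1.1

The cyan cone moved from about (7.9, 1.6) to (8.6, 2.5), a distance of √(0.7² + 0.9²) ≈ 1.1.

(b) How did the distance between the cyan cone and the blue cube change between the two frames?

-0.3

The distance was about 2.1 in the first image and 1.8 in the second, so they moved 0.3 units closer together.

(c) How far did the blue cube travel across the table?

2.9

From (6.2, 2.8) to (8.7, 4.3), the blue cube covered √(2.5² + 1.5²) ≈ 2.9 units.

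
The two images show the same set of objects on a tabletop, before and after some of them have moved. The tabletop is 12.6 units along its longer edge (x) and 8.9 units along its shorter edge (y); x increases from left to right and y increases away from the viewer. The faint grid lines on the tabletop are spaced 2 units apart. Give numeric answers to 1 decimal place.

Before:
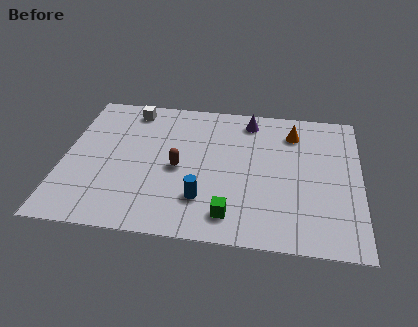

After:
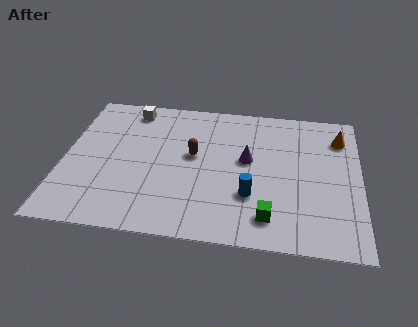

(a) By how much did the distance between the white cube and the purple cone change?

+0.7

The distance was about 5.1 in the first image and 5.8 in the second, so they moved 0.7 units further apart.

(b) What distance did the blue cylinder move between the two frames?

2.1

The blue cylinder was near (6.0, 2.3) before and (8.0, 2.8) after, so it travelled √(2.0² + 0.5²) ≈ 2.1 units.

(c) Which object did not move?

the white cube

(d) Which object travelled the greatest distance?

the purple cone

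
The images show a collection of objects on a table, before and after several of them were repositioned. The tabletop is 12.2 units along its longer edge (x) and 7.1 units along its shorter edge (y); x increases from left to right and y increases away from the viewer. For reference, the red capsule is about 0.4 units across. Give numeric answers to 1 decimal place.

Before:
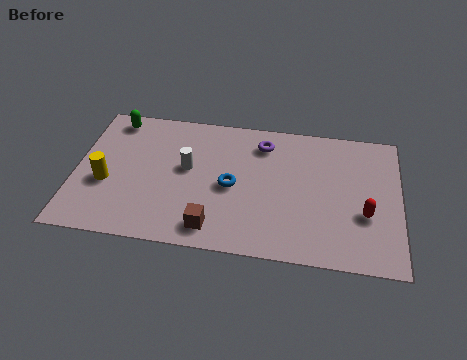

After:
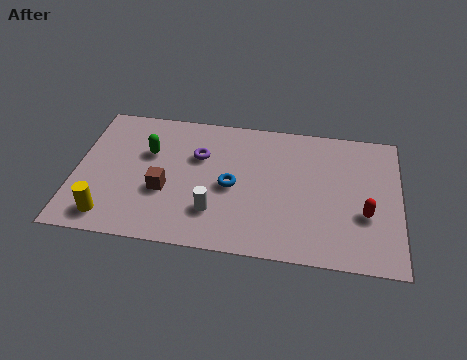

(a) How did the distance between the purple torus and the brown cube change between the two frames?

-2.6

They were about 4.9 units apart before and 2.3 after — 2.6 units closer together.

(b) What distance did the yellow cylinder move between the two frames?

1.7

The yellow cylinder was near (1.2, 2.8) before and (1.4, 1.1) after, so it travelled √(0.2² + 1.7²) ≈ 1.7 units.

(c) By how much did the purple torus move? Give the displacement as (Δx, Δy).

(-2.4, -1.0)

From the two frames, the purple torus sits at roughly (7.0, 5.7) before and (4.6, 4.7) after.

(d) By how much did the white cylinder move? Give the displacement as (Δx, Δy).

(1.1, -2.1)

From the two frames, the white cylinder sits at roughly (4.2, 4.0) before and (5.3, 1.9) after.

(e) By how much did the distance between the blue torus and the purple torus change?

-0.7

The distance was about 2.6 in the first image and 1.9 in the second, so they moved 0.7 units closer together.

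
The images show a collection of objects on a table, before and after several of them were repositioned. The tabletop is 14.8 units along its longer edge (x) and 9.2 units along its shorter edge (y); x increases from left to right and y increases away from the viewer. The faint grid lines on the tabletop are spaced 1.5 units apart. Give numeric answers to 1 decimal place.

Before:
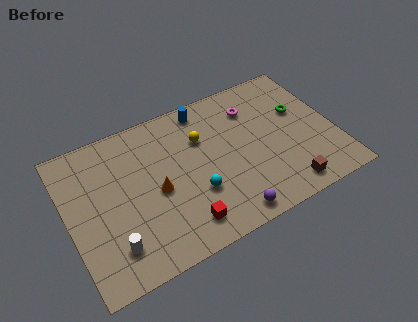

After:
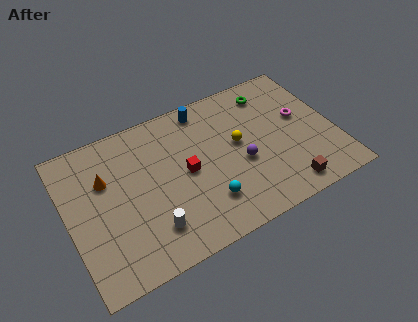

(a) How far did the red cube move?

3.1

The red cube was near (5.9, 1.6) before and (6.5, 4.6) after, so it travelled √(0.6² + 3.0²) ≈ 3.1 units.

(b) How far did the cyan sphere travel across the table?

0.9

The cyan sphere moved from about (6.8, 3.1) to (7.3, 2.3), a distance of √(0.5² + 0.8²) ≈ 0.9.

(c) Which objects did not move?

the blue cylinder and the brown cube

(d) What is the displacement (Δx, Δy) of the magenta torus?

(2.5, -1.7)

From the two frames, the magenta torus sits at roughly (10.6, 7.0) before and (13.1, 5.3) after.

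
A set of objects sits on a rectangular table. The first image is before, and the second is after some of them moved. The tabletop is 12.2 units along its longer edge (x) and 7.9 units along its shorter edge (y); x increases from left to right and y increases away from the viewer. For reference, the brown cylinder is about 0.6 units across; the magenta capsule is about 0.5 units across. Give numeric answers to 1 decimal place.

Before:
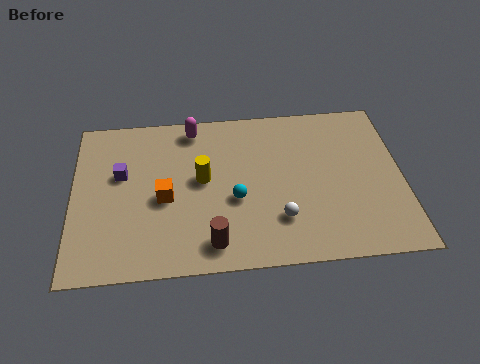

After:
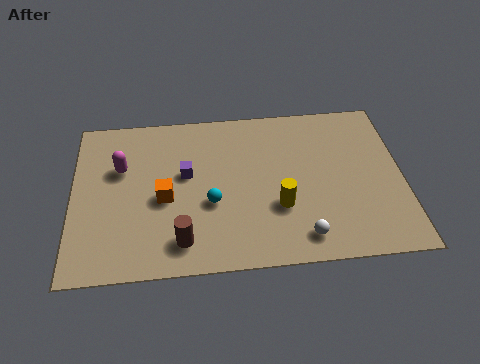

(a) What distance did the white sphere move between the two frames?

1.2

The white sphere moved from about (7.6, 2.1) to (8.4, 1.2), a distance of √(0.8² + 0.9²) ≈ 1.2.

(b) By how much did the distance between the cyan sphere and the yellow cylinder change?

+0.9

The distance was about 1.6 in the first image and 2.5 in the second, so they moved 0.9 units further apart.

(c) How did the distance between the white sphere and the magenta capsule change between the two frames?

+2.0

Before: roughly 5.7 units apart; after: 7.7. That's 2.0 units further apart.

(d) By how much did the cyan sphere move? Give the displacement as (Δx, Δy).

(-0.9, -0.1)

The cyan sphere started near (6.0, 3.2) and ended near (5.1, 3.1).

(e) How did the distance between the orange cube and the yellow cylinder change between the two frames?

+2.7

The distance was about 1.6 in the first image and 4.3 in the second, so they moved 2.7 units further apart.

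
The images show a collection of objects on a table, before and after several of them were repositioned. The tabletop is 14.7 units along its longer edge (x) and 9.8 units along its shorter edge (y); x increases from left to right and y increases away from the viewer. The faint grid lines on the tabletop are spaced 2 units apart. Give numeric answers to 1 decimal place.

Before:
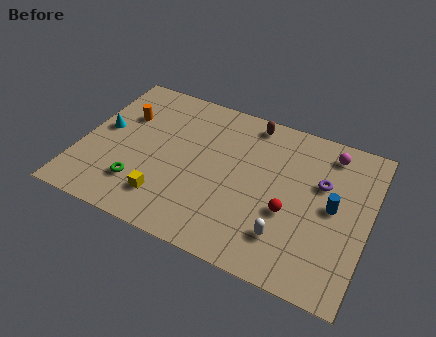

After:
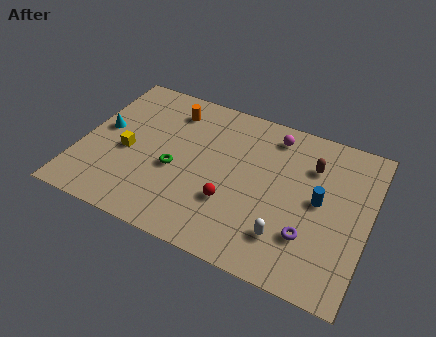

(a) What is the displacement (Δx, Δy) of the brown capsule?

(3.3, -1.6)

From the two frames, the brown capsule sits at roughly (8.3, 8.7) before and (11.6, 7.1) after.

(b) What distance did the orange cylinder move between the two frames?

2.6

The orange cylinder was near (1.9, 6.6) before and (4.2, 7.9) after, so it travelled √(2.3² + 1.3²) ≈ 2.6 units.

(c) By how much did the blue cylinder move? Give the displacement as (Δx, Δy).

(-0.7, 0.1)

The blue cylinder started near (12.9, 5.0) and ended near (12.2, 5.1).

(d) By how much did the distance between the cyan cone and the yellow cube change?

-3.2

The distance was about 4.9 in the first image and 1.7 in the second, so they moved 3.2 units closer together.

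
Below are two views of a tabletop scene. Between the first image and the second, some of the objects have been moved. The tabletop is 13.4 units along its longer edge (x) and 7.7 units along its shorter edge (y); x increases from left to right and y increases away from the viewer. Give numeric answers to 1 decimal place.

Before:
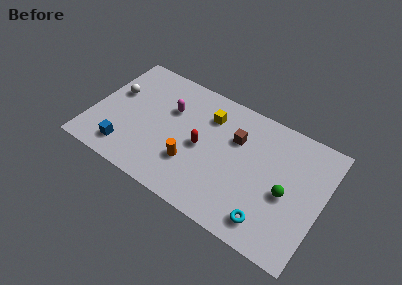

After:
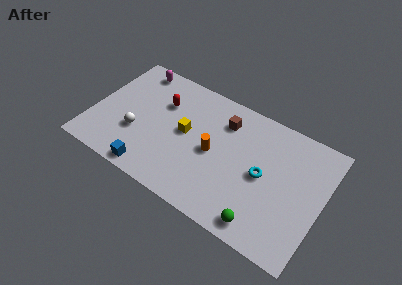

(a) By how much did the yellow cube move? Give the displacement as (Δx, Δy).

(-1.1, -1.7)

The yellow cube was at about (6.5, 5.8) and moved to about (5.4, 4.1).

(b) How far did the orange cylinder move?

1.7

The orange cylinder moved from about (6.0, 2.4) to (7.1, 3.7), a distance of √(1.1² + 1.3²) ≈ 1.7.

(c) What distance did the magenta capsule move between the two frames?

2.9

The magenta capsule moved from about (4.3, 5.1) to (1.9, 6.8), a distance of √(2.4² + 1.7²) ≈ 2.9.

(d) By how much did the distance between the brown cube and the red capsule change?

+1.3

The distance was about 2.3 in the first image and 3.6 in the second, so they moved 1.3 units further apart.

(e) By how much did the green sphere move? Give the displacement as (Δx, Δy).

(-1.0, -2.4)

The green sphere started near (11.4, 3.4) and ended near (10.4, 1.0).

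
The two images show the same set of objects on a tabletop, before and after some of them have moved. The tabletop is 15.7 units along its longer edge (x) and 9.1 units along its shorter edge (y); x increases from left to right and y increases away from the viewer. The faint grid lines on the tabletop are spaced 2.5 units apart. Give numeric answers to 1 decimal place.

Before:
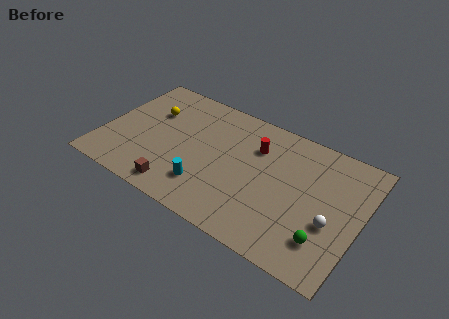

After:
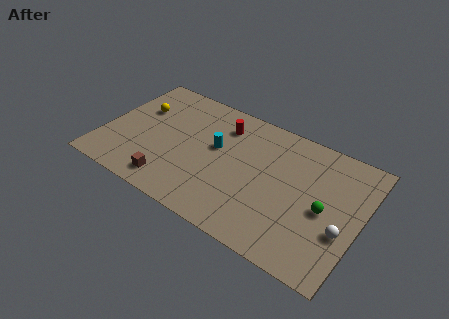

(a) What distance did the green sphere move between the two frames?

2.0

From (13.9, 2.2) to (13.6, 4.2), the green sphere covered √(0.3² + 2.0²) ≈ 2.0 units.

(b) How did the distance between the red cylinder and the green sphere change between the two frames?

+0.9

The distance was about 6.4 in the first image and 7.3 in the second, so they moved 0.9 units further apart.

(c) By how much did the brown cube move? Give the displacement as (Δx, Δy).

(-0.5, 0.2)

The brown cube started near (5.1, 1.2) and ended near (4.6, 1.4).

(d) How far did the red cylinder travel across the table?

2.3

The red cylinder moved from about (9.1, 6.5) to (6.9, 7.1), a distance of √(2.2² + 0.6²) ≈ 2.3.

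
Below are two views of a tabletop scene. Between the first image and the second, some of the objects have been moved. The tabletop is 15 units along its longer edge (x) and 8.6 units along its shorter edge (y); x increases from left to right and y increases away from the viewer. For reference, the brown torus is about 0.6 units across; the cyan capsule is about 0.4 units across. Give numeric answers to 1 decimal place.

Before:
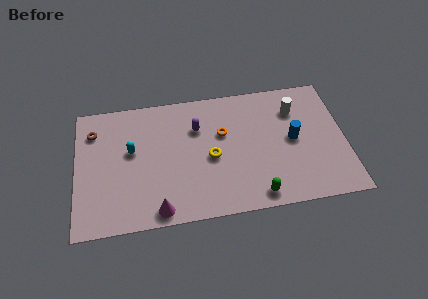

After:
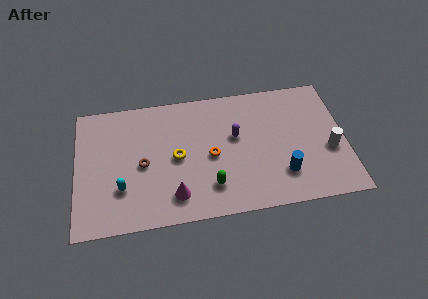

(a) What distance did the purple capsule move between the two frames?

2.3

From (6.8, 6.0) to (8.9, 5.1), the purple capsule covered √(2.1² + 0.9²) ≈ 2.3 units.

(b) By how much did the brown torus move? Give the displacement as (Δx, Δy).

(2.7, -2.6)

The brown torus started near (1.0, 6.6) and ended near (3.7, 4.0).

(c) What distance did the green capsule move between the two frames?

2.7

The green capsule moved from about (9.9, 1.0) to (7.4, 2.0), a distance of √(2.5² + 1.0²) ≈ 2.7.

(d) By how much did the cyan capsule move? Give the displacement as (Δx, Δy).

(-0.6, -2.4)

The cyan capsule was at about (3.1, 5.0) and moved to about (2.5, 2.6).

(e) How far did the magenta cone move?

1.2

The magenta cone moved from about (4.5, 0.9) to (5.4, 1.7), a distance of √(0.9² + 0.8²) ≈ 1.2.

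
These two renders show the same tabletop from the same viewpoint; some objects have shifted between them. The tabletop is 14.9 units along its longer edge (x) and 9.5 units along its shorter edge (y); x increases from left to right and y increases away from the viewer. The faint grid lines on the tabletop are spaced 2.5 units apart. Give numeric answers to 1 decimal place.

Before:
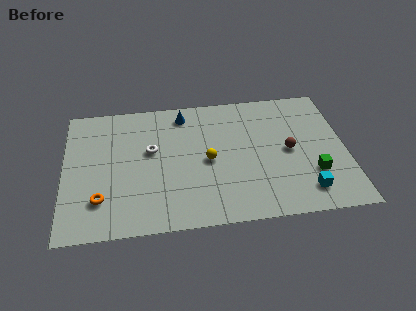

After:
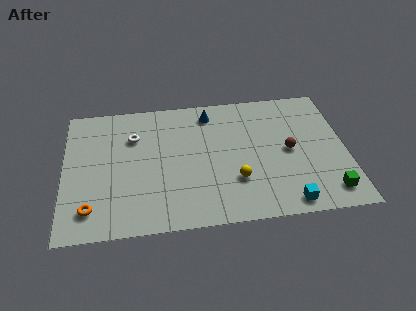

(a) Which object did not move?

the brown sphere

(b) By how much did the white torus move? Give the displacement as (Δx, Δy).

(-0.9, 1.1)

From the two frames, the white torus sits at roughly (4.6, 5.6) before and (3.7, 6.7) after.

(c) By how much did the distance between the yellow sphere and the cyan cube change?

-2.5

Before: roughly 5.7 units apart; after: 3.2. That's 2.5 units closer together.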